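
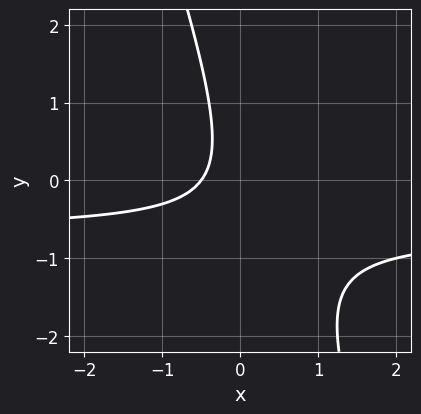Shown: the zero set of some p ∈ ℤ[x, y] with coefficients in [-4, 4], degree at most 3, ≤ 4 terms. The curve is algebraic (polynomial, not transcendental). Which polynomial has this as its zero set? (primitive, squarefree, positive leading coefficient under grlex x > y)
3*x*y + y^2 + 2*x + 1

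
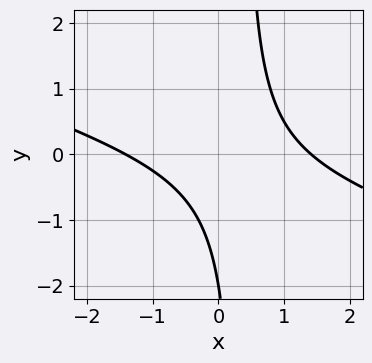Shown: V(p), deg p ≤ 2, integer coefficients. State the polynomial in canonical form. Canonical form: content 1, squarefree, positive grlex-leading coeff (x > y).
The degree is 2 — a generic line meets the curve in up to 2 points.
Reading off the gridlines: it crosses the y-axis at the gridline y = -2.
Putting this together gives p.

x^2 + 3*x*y - y - 2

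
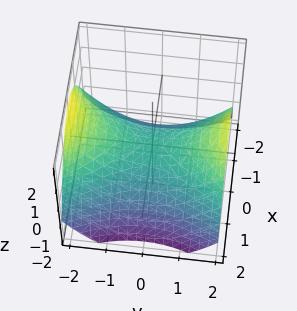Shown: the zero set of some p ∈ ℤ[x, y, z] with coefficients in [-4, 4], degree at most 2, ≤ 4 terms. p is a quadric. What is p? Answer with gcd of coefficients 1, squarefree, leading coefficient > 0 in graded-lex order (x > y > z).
2*x^2 - y^2 + 3*z

(a) deg p = 2. A hyperbolic paraboloid; a quadric.
(b) Symmetries: the y ↦ −y reflection is a symmetry, so y appears only in even powers; it's symmetric under x → −x, forcing even powers of x.
(c) Observable constraints: it crosses the y-axis at the gridline y = 0; it crosses the x-axis at the gridline x = 0; one z-axis crossing is at z = 0.
(d) These observations pin down the coefficients.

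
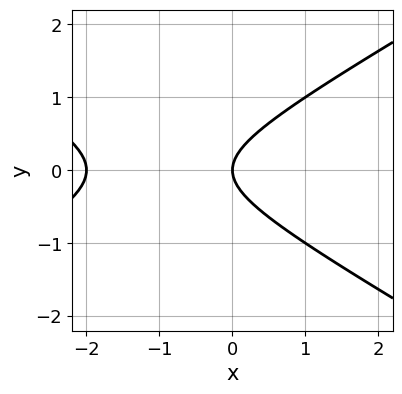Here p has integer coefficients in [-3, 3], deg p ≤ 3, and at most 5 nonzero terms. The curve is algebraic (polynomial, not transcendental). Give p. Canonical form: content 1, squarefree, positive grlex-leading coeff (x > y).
x^2 - 3*y^2 + 2*x

(a) The degree is 2 — the shape is more complex than any degree-1 curve.
(b) Symmetries: it's symmetric under y → −y, forcing even powers of y.
(c) Reading off the gridlines: the x-axis gridline crossings are at x ∈ {-2, 0}; it meets the y-axis at y = 0 (among the integer gridlines).
(d) These observations pin down the coefficients.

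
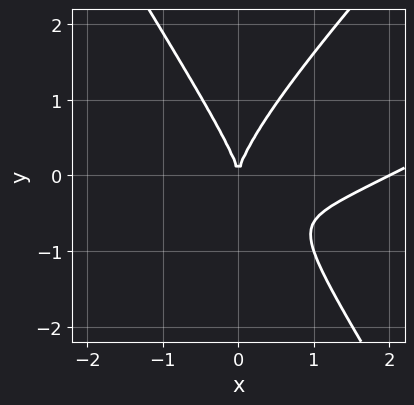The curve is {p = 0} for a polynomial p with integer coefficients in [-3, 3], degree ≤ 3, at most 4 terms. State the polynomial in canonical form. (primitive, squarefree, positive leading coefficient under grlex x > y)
x^3 - 2*x^2*y + y^3 - 2*x^2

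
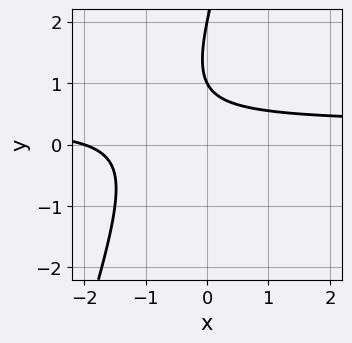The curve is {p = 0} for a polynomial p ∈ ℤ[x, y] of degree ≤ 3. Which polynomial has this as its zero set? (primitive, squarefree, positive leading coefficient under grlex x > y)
First, deg p = 2.
Next, reading off the gridlines: it meets the x-axis at x = -2 (among the integer gridlines); among the integer gridlines, it crosses the y-axis at y ∈ {1, 2}.
Finally, fitting integer coefficients to these (and the overall shape) gives p.

3*x*y - y^2 - x + 3*y - 2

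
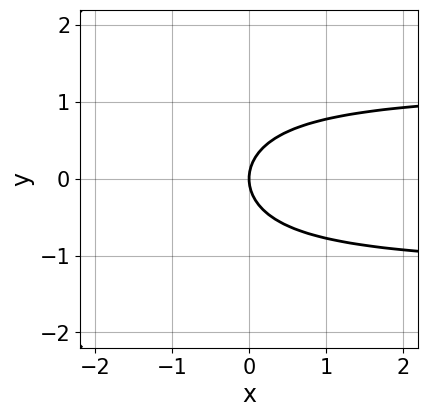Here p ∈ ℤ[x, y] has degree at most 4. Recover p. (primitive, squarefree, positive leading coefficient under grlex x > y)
2*x*y^2 + 3*y^2 - 3*x

(a) The degree is 3 — a generic line meets the curve in up to 3 points.
(b) Symmetries: it's symmetric under y → −y, forcing even powers of y.
(c) Checking where it meets the axes: one y-axis crossing is at y = 0; it crosses the x-axis at the gridline x = 0.
(d) Matching integer coefficients to the picture gives p.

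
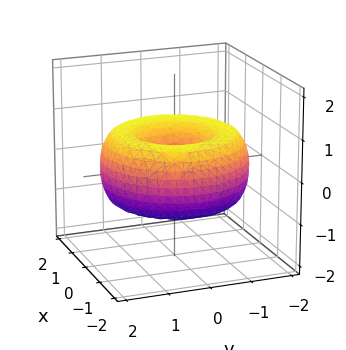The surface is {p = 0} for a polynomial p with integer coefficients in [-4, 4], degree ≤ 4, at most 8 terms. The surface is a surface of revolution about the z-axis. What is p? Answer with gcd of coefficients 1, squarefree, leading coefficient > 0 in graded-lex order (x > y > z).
x^4 + 2*x^2*y^2 + y^4 - 3*x^2 - 3*y^2 + 3*z^2

1. deg p = 4. No degree-3 surface has this shape.
2. Symmetries: rotational symmetry about the z-axis ⇒ p depends on x, y only through x² + y².
3. From the axis intercepts and sections: it crosses the y-axis at the gridline y = 0; a circular section at z = 0 has radius between 1 and 2; it meets the x-axis at x = 0 (among the integer gridlines).
4. Solving for integer coefficients yields p as stated.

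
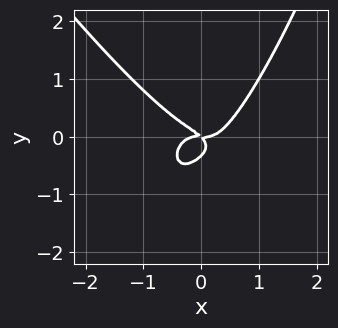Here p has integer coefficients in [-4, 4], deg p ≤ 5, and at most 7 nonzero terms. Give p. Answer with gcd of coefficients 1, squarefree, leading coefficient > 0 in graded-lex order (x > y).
The degree is 4 — the shape is more complex than any degree-3 curve.
From the visible intercepts: one x-axis crossing is at x = 0; one y-axis crossing is at y = 0.
Together with the visible shape, these determine p as stated.

3*x^4 + 2*x^3*y - 3*y^3 - x*y - y^2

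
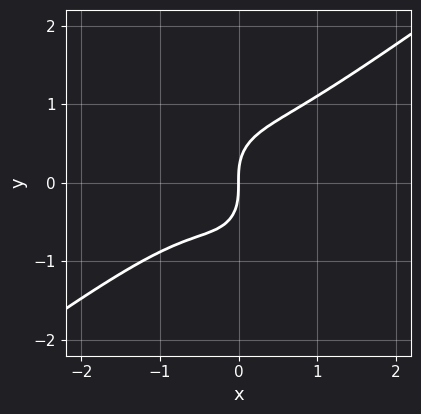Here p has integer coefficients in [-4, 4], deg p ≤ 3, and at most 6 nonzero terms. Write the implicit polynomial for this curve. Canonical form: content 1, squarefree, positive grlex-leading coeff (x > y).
3*x^3 - 3*x^2*y - 2*y^3 + x^2 + 2*x

First, the degree is 3 — the shape is more complex than any degree-2 curve.
Next, against the integer gridlines: it meets the x-axis at x = 0 (among the integer gridlines); it crosses the y-axis at the gridline y = 0.
Finally, solving for integer coefficients yields p as stated.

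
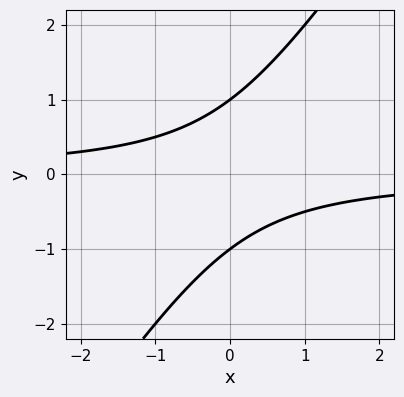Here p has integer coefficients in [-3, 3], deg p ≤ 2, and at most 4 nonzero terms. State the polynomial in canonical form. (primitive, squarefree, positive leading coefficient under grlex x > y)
3*x*y - 2*y^2 + 2

The degree is 2 — a generic line meets the curve in up to 2 points.
Reading off the gridlines: among the integer gridlines, it crosses the y-axis at y ∈ {-1, 1}; the curve avoids every integer x-axis point in the box.
Assembling these constraints gives the stated polynomial.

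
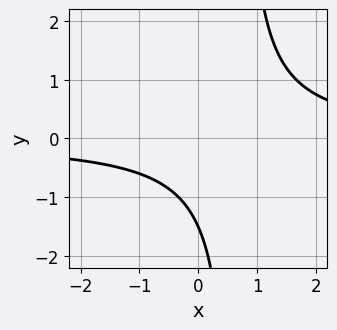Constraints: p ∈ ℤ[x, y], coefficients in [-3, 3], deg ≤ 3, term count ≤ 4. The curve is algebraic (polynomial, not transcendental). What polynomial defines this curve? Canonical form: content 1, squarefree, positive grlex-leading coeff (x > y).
1. deg p = 2. The shape is more complex than any degree-1 curve.
2. From the axis intercepts and sections: the curve avoids every integer x-axis point in the box.
3. Matching integer coefficients to the picture gives p.

3*x*y - 2*y - 3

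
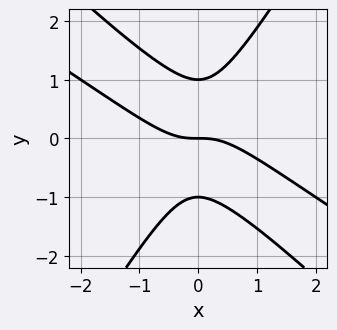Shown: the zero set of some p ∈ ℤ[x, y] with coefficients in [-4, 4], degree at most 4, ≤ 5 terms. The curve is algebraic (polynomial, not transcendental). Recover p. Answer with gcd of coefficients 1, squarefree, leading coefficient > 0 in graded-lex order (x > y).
x^3 + 2*x^2*y - y^3 + y

The degree is 3 — a generic line meets the curve in up to 3 points.
From the visible intercepts: the y-axis gridline crossings are at y ∈ {-1, 0, 1}; it crosses the x-axis at the gridline x = 0.
Matching integer coefficients to the picture gives p.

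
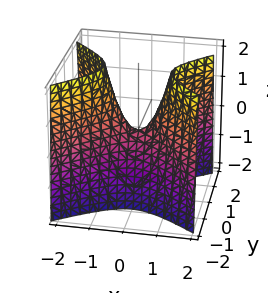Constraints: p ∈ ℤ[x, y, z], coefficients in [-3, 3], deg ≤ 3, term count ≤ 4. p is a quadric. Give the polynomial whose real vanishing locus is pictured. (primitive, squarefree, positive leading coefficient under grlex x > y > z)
2*x^2 - 3*y^2 - z

(a) Degree: a saddle surface; a quadric, so deg p = 2.
(b) Symmetries: it's symmetric under y → −y, forcing even powers of y; it's symmetric under x → −x, forcing even powers of x.
(c) Checking where it meets the axes: one z-axis crossing is at z = 0; it meets the x-axis at x = 0 (among the integer gridlines); it meets the y-axis at y = 0 (among the integer gridlines).
(d) Matching integer coefficients to the picture gives p.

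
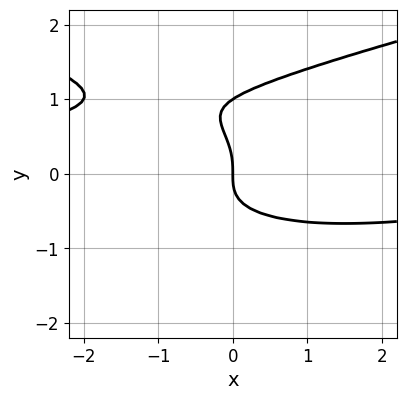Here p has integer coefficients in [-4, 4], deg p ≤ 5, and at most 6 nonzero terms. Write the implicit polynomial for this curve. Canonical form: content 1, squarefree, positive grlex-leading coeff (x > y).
1. The degree is 4 — a generic line meets the curve in up to 4 points.
2. Observable constraints: among the integer gridlines, it crosses the y-axis at y ∈ {0, 1}; it meets the x-axis at x = 0 (among the integer gridlines).
3. Assembling these constraints gives the stated polynomial.

3*y^4 - x^2*y - 3*y^3 - 2*x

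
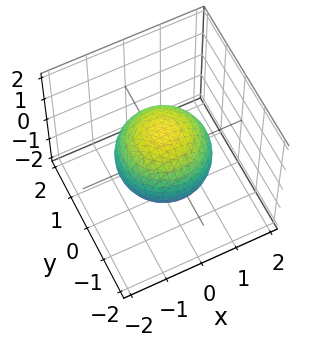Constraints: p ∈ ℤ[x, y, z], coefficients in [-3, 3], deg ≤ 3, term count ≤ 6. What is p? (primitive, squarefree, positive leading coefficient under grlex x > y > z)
2*x^2 + 2*y^2 + 2*z^2 - 3

1. The degree is 2 — the shape is more complex than any degree-1 surface.
2. Symmetries: every cross-section ⟂ z is a circle, so x, y appear only via x² + y².
3. From the visible intercepts: a circular section at z = 0 has radius between 1 and 2.
4. These observations pin down the coefficients.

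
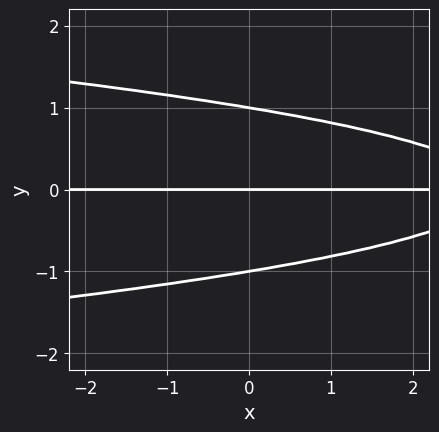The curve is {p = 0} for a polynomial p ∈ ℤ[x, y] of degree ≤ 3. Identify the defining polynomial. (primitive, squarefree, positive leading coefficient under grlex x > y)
3*y^3 + x*y - 3*y

(a) deg p = 3. A generic line meets the curve in up to 3 points.
(b) Against the integer gridlines: the visible x-axis segment lies entirely on the curve; the y-axis gridline crossings are at y ∈ {-1, 0, 1}.
(c) The integer polynomial consistent with all of this is the stated p.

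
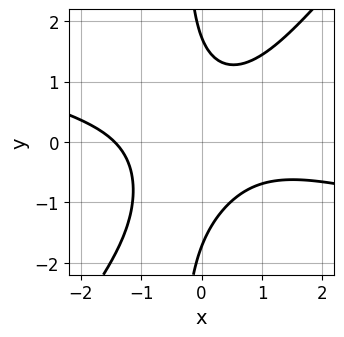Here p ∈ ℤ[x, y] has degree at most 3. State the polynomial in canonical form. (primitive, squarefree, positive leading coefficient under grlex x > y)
First, deg p = 3. The shape is more complex than any degree-2 curve.
Finally, matching integer coefficients to the picture gives p.

x^3 + 3*x^2*y - 3*x*y^2 - y^2 + 3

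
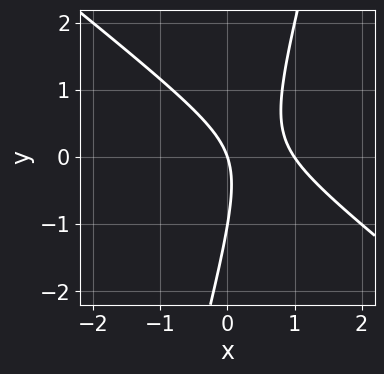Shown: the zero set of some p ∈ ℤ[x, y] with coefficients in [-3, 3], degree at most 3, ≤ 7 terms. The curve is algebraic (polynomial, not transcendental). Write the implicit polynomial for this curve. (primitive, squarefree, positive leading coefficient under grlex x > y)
Degree: a generic line meets the curve in up to 2 points, so deg p = 2.
Against the integer gridlines: among the integer gridlines, it crosses the x-axis at x ∈ {0, 1}; the y-axis gridline crossings are at y ∈ {-1, 0}.
Together with the visible shape, these determine p as stated.

3*x^2 + 3*x*y - y^2 - 3*x - y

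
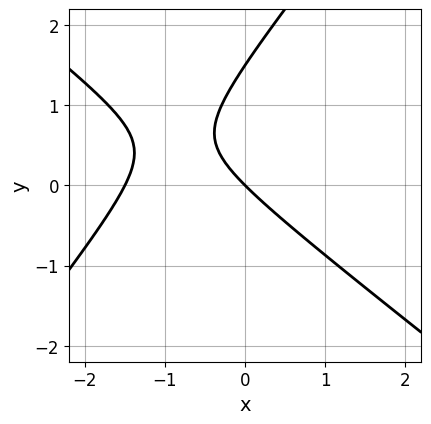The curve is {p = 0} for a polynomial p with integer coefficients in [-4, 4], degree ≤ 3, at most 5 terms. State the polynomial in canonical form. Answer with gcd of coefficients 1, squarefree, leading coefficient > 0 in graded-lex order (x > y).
2*x^2 + x*y - 2*y^2 + 3*x + 3*y

(a) Degree: the shape is more complex than any degree-1 curve, so deg p = 2.
(b) Reading off the gridlines: it meets the x-axis at x = 0 (among the integer gridlines); one y-axis crossing is at y = 0.
(c) These observations pin down the coefficients.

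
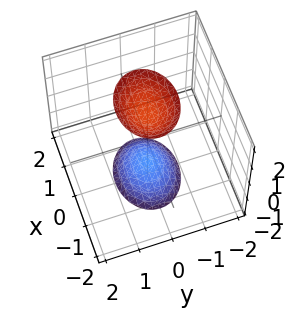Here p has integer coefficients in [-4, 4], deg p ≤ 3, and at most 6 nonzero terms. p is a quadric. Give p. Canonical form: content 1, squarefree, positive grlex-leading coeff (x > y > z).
2*x^2 + 3*y^2 - z^2 + 2

I count 2 distinct pieces. They look like related sheets of one shape, so recover p as a whole.
Degree: two separate bowl-shaped sheets opening away from each other; a quadric, so deg p = 2.
Symmetries: mirror symmetry z ↦ −z ⇒ only even powers of z; mirror symmetry x ↦ −x ⇒ only even powers of x; mirror symmetry y ↦ −y ⇒ only even powers of y.
Checking where it meets the axes: the surface avoids every integer x-axis point in the box; it misses every integer gridline on the y-axis.
Matching integer coefficients to the picture gives p.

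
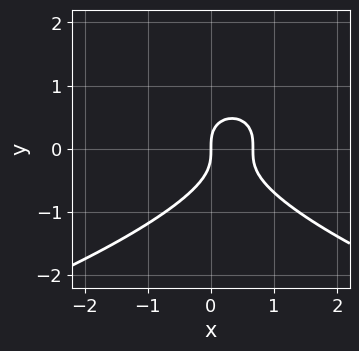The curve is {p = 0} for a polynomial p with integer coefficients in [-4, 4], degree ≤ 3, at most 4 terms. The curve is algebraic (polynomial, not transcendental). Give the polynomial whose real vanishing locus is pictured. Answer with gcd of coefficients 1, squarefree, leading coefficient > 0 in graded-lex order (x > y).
3*y^3 + 3*x^2 - 2*x

Degree: a generic line meets the curve in up to 3 points, so deg p = 3.
From the axis intercepts and sections: one y-axis crossing is at y = 0; it crosses the x-axis at the gridline x = 0.
The integer polynomial consistent with all of this is the stated p.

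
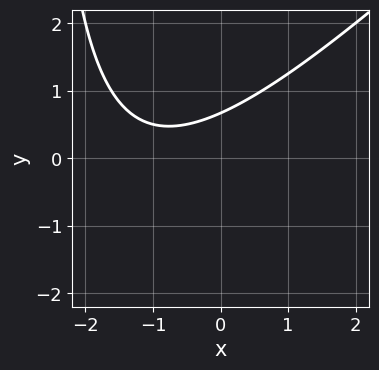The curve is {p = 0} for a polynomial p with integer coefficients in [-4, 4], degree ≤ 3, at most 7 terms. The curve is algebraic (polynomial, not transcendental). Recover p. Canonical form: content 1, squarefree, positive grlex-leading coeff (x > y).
Degree: no degree-1 curve has this shape, so deg p = 2.
From the visible intercepts: no x-intercept at any integer in the box.
Matching integer coefficients to the picture gives p.

x^2 - x*y + 2*x - 3*y + 2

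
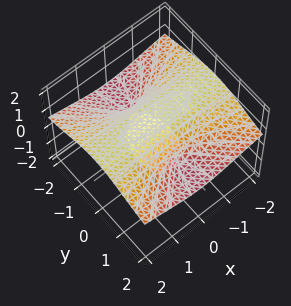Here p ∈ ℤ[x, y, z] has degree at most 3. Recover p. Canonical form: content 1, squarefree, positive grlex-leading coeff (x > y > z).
(a) There are 2 components.
(b) Degree: no degree-2 surface has this shape, so deg p = 3.
(c) From the visible intercepts: one x-axis crossing is at x = 0; one z-axis crossing is at z = 0.
(d) Together with the visible shape, these determine p as stated.

2*x^2*z + 3*y^2*z + 2*z^3 - 2*x^2 - 3*z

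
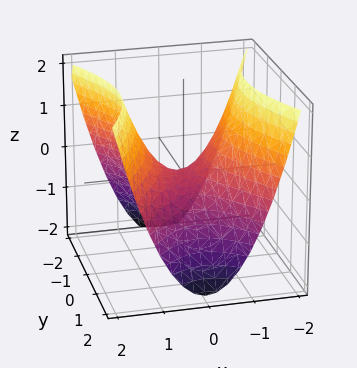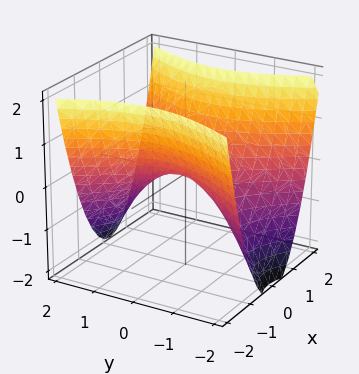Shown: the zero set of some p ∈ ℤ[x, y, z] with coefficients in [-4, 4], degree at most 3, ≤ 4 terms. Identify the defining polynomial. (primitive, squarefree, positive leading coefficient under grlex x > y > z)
2*x^2 - y^2 - 2*z

First, the degree is 2 — a saddle surface; a quadric.
Next, symmetries: it's symmetric under x → −x, forcing even powers of x; mirror symmetry y ↦ −y ⇒ only even powers of y.
Next, from the visible intercepts: it meets the y-axis at y = 0 (among the integer gridlines); one x-axis crossing is at x = 0; it meets the z-axis at z = 0 (among the integer gridlines).
Finally, solving for integer coefficients yields p as stated.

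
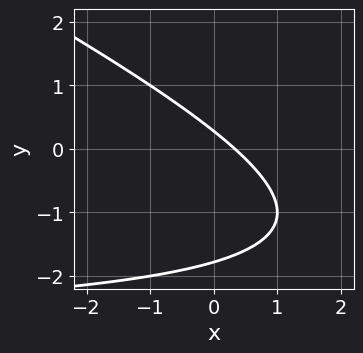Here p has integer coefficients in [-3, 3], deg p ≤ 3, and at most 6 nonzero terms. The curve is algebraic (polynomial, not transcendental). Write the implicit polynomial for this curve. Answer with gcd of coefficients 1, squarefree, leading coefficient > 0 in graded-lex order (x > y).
x*y + 2*y^2 + 3*x + 3*y - 1

deg p = 2. The shape is more complex than any degree-1 curve.
The integer polynomial consistent with all of this is the stated p.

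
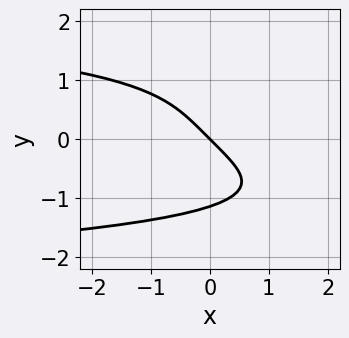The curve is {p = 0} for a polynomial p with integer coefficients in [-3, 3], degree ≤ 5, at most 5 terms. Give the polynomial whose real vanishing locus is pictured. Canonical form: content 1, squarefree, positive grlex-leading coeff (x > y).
(a) Degree: no degree-3 curve has this shape, so deg p = 4.
(b) Observable constraints: it crosses the x-axis at the gridline x = 0; it crosses the y-axis at the gridline y = 0.
(c) These observations pin down the coefficients.

2*y^4 + 3*x + 3*y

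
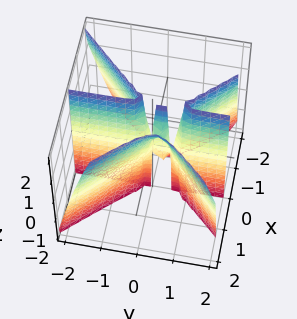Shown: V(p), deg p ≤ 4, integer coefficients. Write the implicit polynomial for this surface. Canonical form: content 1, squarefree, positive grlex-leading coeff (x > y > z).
The degree is 3 — a generic line meets the surface in up to 3 points.
Against the integer gridlines: it crosses the x-axis at the gridline x = 0; the visible z-axis segment lies entirely on the surface; the visible y-axis segment lies entirely on the surface.
Putting this together gives p.

2*x^3 - x^2*z - 2*x*y^2 + x*y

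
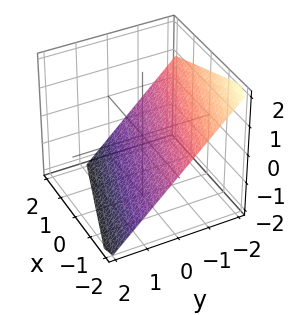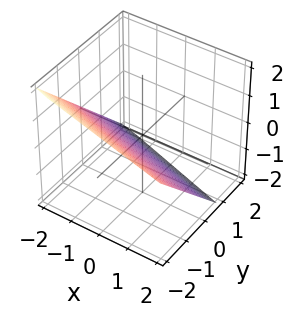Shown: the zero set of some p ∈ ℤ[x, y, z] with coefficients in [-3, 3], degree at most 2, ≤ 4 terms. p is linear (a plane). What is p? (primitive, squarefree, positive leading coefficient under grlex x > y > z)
x + 3*y + 3*z + 2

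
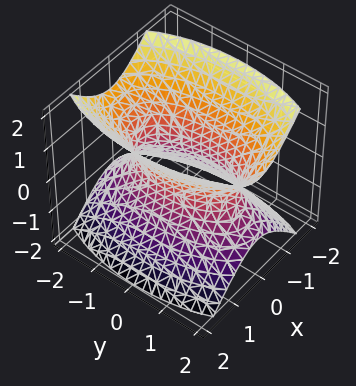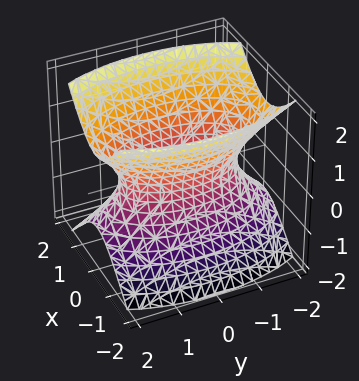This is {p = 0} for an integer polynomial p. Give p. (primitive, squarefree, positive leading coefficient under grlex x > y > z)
(a) deg p = 2. One connected sheet with a waist; a quadric.
(b) Symmetries: mirror symmetry x ↦ −x ⇒ only even powers of x; mirror symmetry y ↦ −y ⇒ only even powers of y; mirror symmetry z ↦ −z ⇒ only even powers of z.
(c) From the visible intercepts: the surface avoids every integer z-axis point in the box.
(d) Fitting integer coefficients to these (and the overall shape) gives p.

3*x^2 + y^2 - 2*z^2 - 2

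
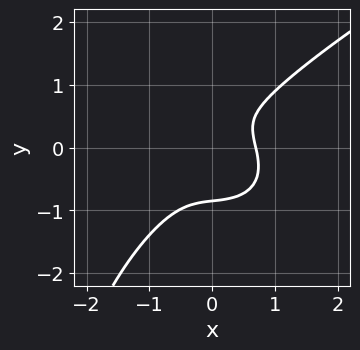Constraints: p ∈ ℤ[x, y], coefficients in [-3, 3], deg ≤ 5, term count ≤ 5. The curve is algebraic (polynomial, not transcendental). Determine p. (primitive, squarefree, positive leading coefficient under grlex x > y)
x*y^3 - 3*x^3 + 3*y^3 - y + 1

First, deg p = 4. A generic line meets the curve in up to 4 points.
Finally, the integer polynomial consistent with all of this is the stated p.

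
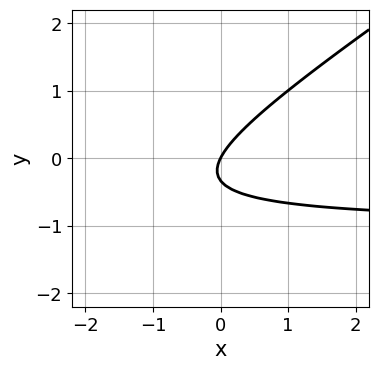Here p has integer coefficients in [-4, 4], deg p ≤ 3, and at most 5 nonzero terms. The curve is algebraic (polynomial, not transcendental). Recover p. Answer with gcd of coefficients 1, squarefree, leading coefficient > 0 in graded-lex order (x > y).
2*x*y - 3*y^2 + 2*x - y

1. Degree: no degree-1 curve has this shape, so deg p = 2.
2. Checking where it meets the axes: one x-axis crossing is at x = 0; it crosses the y-axis at the gridline y = 0.
3. These observations pin down the coefficients.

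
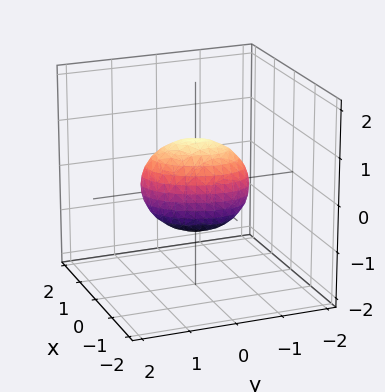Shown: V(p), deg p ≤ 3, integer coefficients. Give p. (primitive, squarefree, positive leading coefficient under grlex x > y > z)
First, the degree is 2 — the shape is more complex than any degree-1 surface.
Next, reading off the gridlines: among the integer gridlines, it crosses the z-axis at z ∈ {-1, 1}; among the integer gridlines, it crosses the y-axis at y ∈ {-1, 1}.
Finally, solving for integer coefficients yields p as stated.

2*x^2 - x*y + y^2 + z^2 - 1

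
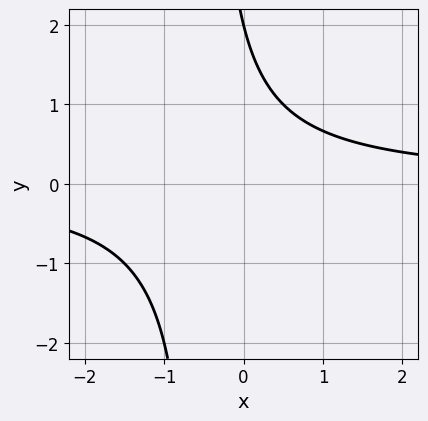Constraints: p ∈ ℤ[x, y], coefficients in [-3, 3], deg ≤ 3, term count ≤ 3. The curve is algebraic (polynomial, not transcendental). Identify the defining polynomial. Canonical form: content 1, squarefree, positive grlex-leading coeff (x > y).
2*x*y + y - 2

(a) Degree: no degree-1 curve has this shape, so deg p = 2.
(b) Observable constraints: the curve avoids every integer x-axis point in the box; it crosses the y-axis at the gridline y = 2.
(c) Together with the visible shape, these determine p as stated.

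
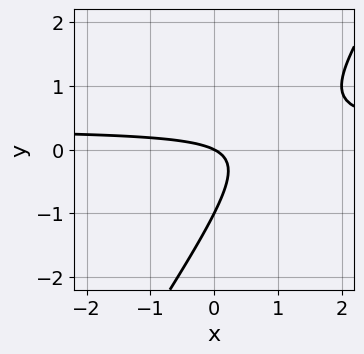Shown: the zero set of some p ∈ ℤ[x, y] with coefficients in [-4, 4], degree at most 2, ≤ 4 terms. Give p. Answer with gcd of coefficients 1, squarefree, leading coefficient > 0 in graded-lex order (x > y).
3*x*y - 2*y^2 - x - 2*y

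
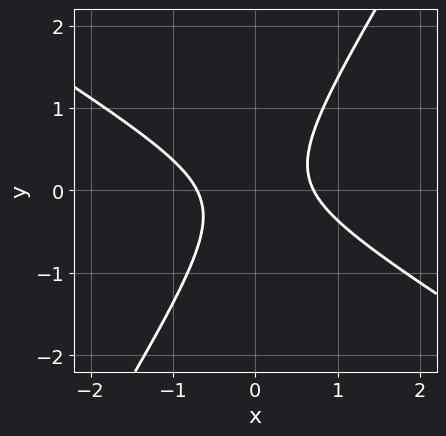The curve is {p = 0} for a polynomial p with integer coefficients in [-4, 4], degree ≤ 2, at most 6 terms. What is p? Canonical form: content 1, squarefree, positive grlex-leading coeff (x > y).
(a) deg p = 2. A generic line meets the curve in up to 2 points.
(b) From the axis intercepts and sections: the curve avoids every integer y-axis point in the box.
(c) Together with the visible shape, these determine p as stated.

2*x^2 + 2*x*y - 2*y^2 - 1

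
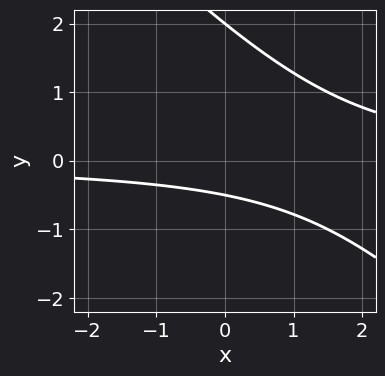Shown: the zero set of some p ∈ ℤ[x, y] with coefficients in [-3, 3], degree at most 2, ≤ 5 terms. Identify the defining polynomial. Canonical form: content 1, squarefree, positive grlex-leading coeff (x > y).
1. deg p = 2. A generic line meets the curve in up to 2 points.
2. Observable constraints: the curve avoids every integer x-axis point in the box; it crosses the y-axis at the gridline y = 2.
3. Matching integer coefficients to the picture gives p.

2*x*y + 2*y^2 - 3*y - 2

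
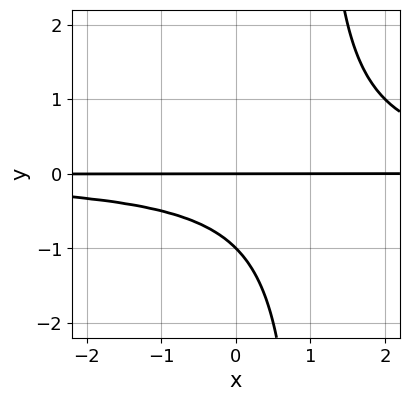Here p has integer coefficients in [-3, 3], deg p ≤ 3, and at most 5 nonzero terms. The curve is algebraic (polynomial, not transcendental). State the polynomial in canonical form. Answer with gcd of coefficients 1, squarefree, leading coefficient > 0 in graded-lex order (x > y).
deg p = 3. A generic line meets the curve in up to 3 points.
From the visible intercepts: the visible x-axis segment lies entirely on the curve; the y-axis gridline crossings are at y ∈ {-1, 0}.
Assembling these constraints gives the stated polynomial.

x*y^2 - y^2 - y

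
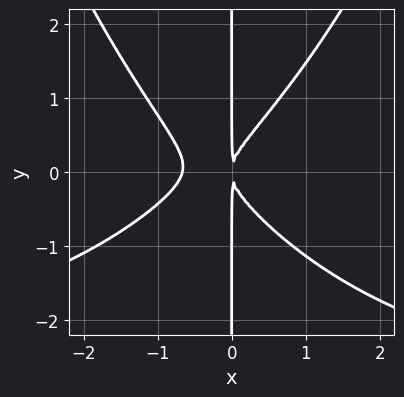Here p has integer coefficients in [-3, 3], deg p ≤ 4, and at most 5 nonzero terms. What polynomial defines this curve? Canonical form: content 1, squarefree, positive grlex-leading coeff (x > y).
1. Degree: the shape is more complex than any degree-3 curve, so deg p = 4.
2. Reading off the gridlines: every point of the y-axis in the box is on the curve.
3. Assembling these constraints gives the stated polynomial.

x^3*y + 3*x^3 - 3*x*y^2 + 2*x^2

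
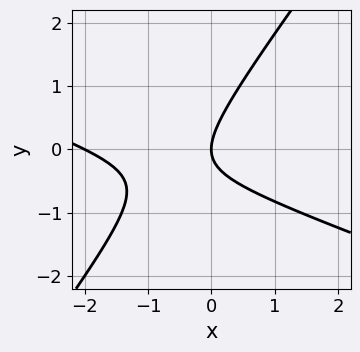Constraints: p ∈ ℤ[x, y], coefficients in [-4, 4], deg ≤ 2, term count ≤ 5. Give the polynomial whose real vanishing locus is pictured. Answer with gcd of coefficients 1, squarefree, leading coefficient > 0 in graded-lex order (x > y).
Degree: the shape is more complex than any degree-1 curve, so deg p = 2.
Checking where it meets the axes: among the integer gridlines, it crosses the x-axis at x ∈ {-2, 0}; it crosses the y-axis at the gridline y = 0.
These observations pin down the coefficients.

x^2 + 2*x*y - 2*y^2 + 2*x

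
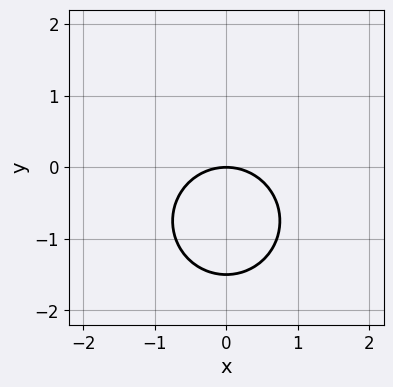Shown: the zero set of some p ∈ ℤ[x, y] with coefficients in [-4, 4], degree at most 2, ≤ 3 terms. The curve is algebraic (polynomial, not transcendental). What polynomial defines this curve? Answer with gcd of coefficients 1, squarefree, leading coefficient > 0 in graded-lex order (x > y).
deg p = 2.
Symmetries: the x ↦ −x reflection is a symmetry, so x appears only in even powers.
Reading off the gridlines: it meets the y-axis at y = 0 (among the integer gridlines); it crosses the x-axis at the gridline x = 0.
Putting this together gives p.

2*x^2 + 2*y^2 + 3*y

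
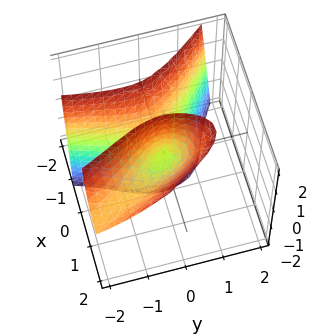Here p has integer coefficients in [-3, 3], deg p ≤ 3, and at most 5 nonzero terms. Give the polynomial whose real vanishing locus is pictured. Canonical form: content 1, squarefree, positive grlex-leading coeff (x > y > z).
First, deg p = 3.
Then, reading off the gridlines: the visible z-axis segment lies entirely on the surface; one x-axis crossing is at x = 0.
Finally, together with the visible shape, these determine p as stated.

3*x^3 + 3*x^2*y - x^2*z - 3*x*z + 2*y^2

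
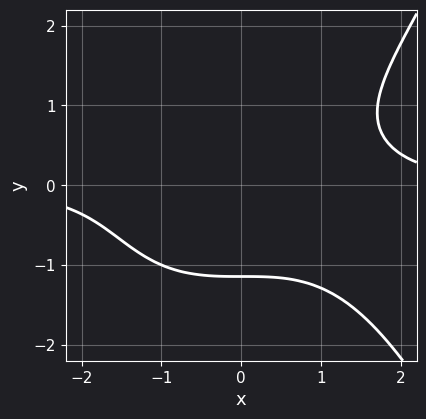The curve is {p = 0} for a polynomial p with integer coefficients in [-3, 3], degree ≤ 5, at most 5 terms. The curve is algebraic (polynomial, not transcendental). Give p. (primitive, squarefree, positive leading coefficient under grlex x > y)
x^3*y - 2*y^3 - 3

(a) deg p = 4. No degree-3 curve has this shape.
(b) Checking where it meets the axes: the curve avoids every integer x-axis point in the box.
(c) Putting this together gives p.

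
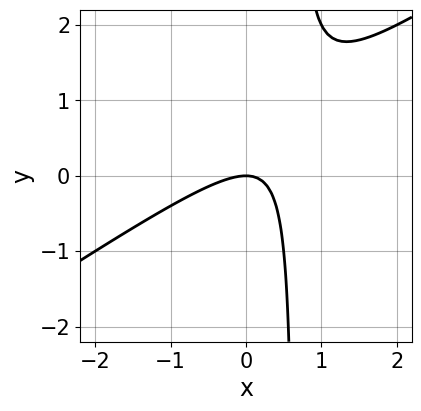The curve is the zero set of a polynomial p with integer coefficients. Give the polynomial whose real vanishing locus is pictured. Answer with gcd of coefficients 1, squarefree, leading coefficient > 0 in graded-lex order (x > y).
2*x^2 - 3*x*y + 2*y

1. The degree is 2 — the shape is more complex than any degree-1 curve.
2. Against the integer gridlines: one x-axis crossing is at x = 0; one y-axis crossing is at y = 0.
3. These observations pin down the coefficients.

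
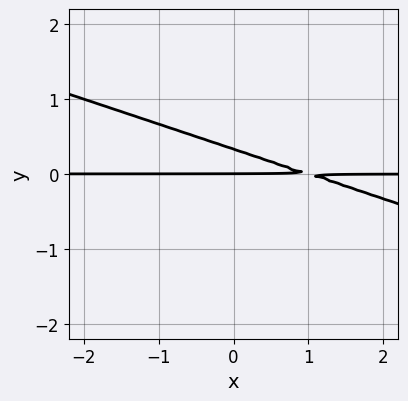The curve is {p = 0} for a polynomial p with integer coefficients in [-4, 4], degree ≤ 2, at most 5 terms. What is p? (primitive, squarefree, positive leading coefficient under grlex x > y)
The degree is 2 — a generic line meets the curve in up to 2 points.
Reading off the gridlines: every point of the x-axis in the box is on the curve; one y-axis crossing is at y = 0.
Fitting integer coefficients to these (and the overall shape) gives p.

x*y + 3*y^2 - y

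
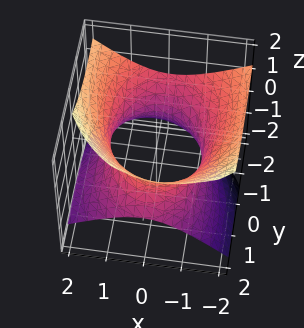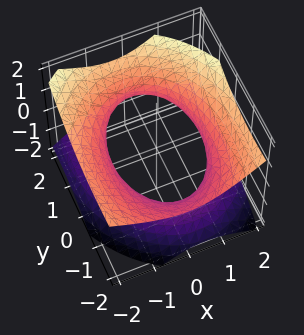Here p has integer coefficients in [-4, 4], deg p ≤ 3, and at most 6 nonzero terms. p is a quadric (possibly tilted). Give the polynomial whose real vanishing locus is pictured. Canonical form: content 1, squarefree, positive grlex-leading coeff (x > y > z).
deg p = 2. No degree-1 surface has this shape.
Observable constraints: it misses every integer gridline on the z-axis.
These observations pin down the coefficients.

2*x^2 + x*z + y^2 + 2*y*z - 3*z^2 - 3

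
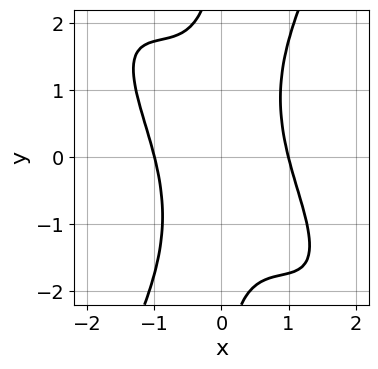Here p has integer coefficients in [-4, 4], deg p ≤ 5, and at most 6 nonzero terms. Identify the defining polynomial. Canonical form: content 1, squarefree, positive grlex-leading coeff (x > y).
3*x^4 + 3*x^3*y - x*y^3 - 3

First, the degree is 4 — the shape is more complex than any degree-3 curve.
Next, from the visible intercepts: no y-intercept at any integer in the box; the x-axis gridline crossings are at x ∈ {-1, 1}.
Finally, putting this together gives p.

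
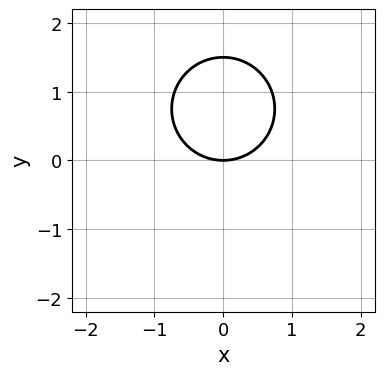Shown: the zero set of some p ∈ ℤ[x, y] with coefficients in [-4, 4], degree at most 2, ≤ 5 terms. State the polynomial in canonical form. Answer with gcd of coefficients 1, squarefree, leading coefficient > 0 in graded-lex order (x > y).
2*x^2 + 2*y^2 - 3*y

(a) Degree: a generic line meets the curve in up to 2 points, so deg p = 2.
(b) Symmetries: it's symmetric under x → −x, forcing even powers of x.
(c) Reading off the gridlines: one y-axis crossing is at y = 0; it meets the x-axis at x = 0 (among the integer gridlines).
(d) Putting this together gives p.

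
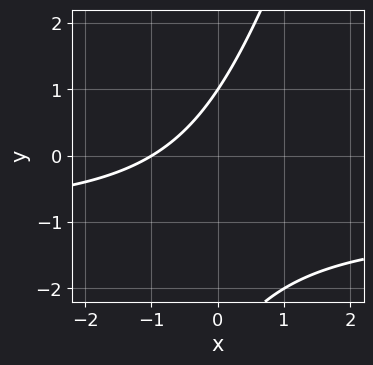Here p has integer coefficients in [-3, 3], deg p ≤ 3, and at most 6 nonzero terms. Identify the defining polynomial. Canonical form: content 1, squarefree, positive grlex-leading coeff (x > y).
The degree is 2 — the shape is more complex than any degree-1 curve.
From the axis intercepts and sections: one x-axis crossing is at x = -1; one y-axis crossing is at y = 1.
These observations pin down the coefficients.

3*x*y - y^2 + 3*x - 2*y + 3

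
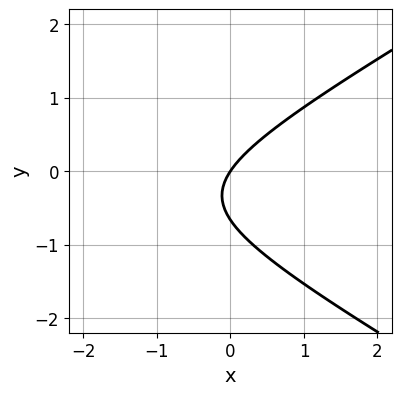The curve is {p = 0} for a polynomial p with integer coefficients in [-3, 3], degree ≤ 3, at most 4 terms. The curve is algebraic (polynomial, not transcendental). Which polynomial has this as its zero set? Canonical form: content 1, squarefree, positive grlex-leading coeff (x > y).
First, the degree is 2 — a generic line meets the curve in up to 2 points.
Next, observable constraints: one x-axis crossing is at x = 0; it meets the y-axis at y = 0 (among the integer gridlines).
Finally, together with the visible shape, these determine p as stated.

x^2 - 3*y^2 + 3*x - 2*y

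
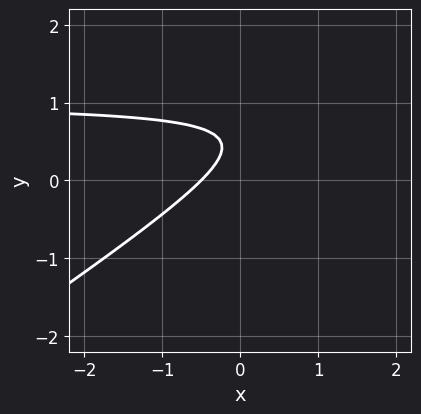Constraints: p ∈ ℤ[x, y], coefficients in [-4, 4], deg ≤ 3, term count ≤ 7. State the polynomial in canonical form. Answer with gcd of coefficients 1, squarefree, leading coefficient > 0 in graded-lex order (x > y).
1. Degree: no degree-1 curve has this shape, so deg p = 2.
2. From the axis intercepts and sections: the curve avoids every integer y-axis point in the box.
3. Together with the visible shape, these determine p as stated.

2*x*y - 3*y^2 - 2*x + 3*y - 1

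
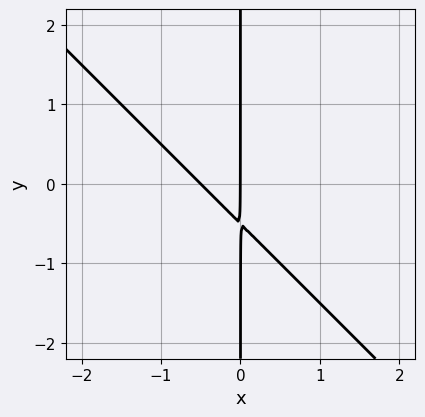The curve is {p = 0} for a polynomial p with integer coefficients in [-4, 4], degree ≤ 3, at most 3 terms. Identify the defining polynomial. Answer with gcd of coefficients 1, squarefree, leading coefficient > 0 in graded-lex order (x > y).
2*x^2 + 2*x*y + x

deg p = 2.
From the visible intercepts: it meets the x-axis at x = 0 (among the integer gridlines); every point of the y-axis in the box is on the curve.
Putting this together gives p.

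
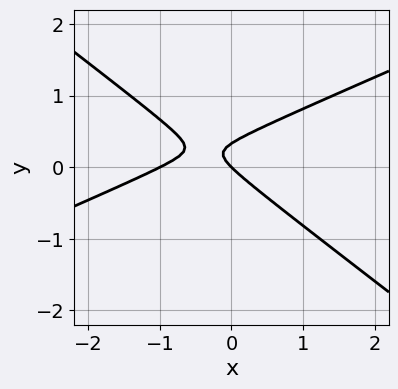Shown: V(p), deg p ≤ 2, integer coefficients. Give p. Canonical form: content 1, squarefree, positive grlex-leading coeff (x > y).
x^2 - x*y - 3*y^2 + x + y

1. The degree is 2 — no degree-1 curve has this shape.
2. Checking where it meets the axes: among the integer gridlines, it crosses the x-axis at x ∈ {-1, 0}; one y-axis crossing is at y = 0.
3. Assembling these constraints gives the stated polynomial.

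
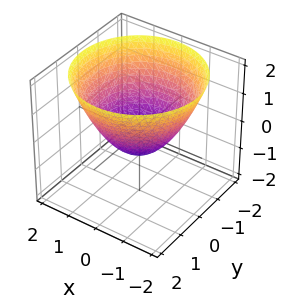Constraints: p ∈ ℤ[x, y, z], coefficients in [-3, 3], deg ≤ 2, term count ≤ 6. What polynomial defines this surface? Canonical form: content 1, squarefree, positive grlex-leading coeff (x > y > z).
1. deg p = 2. No degree-1 surface has this shape.
2. By symmetry, every cross-section ⟂ z is a circle, so x, y appear only via x² + y².
3. Reading off the gridlines: a circular section at z = 0 has radius exactly 1; among the integer gridlines, it crosses the x-axis at x ∈ {-1, 1}.
4. These observations pin down the coefficients. Check: (0, -1, 0) on the y-axis lies on the surface, and p(0, -1, 0) = 0. ✓

2*x^2 + 2*y^2 - 3*z - 2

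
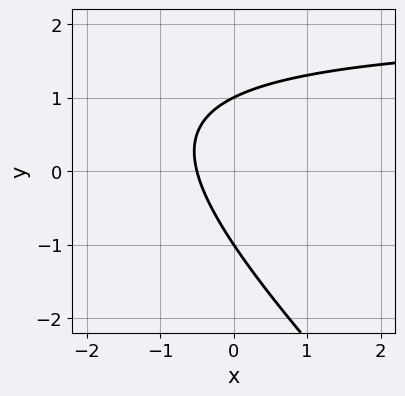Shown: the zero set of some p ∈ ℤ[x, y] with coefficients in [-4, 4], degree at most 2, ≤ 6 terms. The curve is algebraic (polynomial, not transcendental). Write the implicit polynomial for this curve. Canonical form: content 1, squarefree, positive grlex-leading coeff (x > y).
x*y + y^2 - 2*x - 1

(a) The degree is 2 — no degree-1 curve has this shape.
(b) Against the integer gridlines: among the integer gridlines, it crosses the y-axis at y ∈ {-1, 1}.
(c) Putting this together gives p.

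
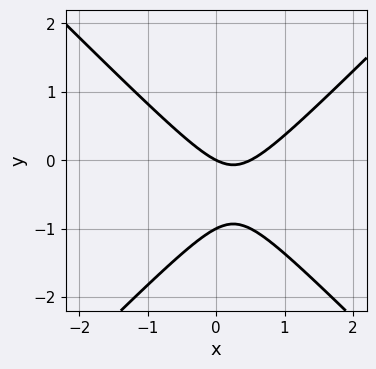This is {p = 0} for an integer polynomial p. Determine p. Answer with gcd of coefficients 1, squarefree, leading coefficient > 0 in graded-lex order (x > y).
2*x^2 - 2*y^2 - x - 2*y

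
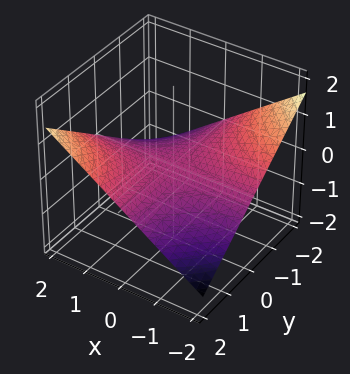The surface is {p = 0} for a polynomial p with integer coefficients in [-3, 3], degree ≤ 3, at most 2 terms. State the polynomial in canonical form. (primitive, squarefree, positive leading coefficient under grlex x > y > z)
x*y - 3*z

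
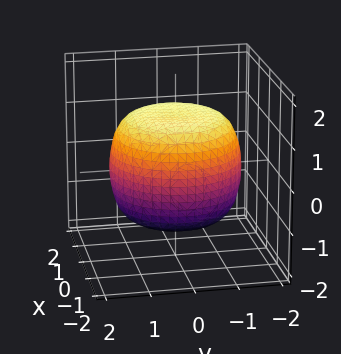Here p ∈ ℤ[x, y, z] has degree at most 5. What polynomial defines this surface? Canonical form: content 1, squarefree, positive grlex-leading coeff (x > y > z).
x^4 + 2*x^2*y^2 + y^4 - x^2 - y^2 + 2*z^2 - 3

deg p = 4. A generic line meets the surface in up to 4 points.
Symmetry: the z-axis is an axis of rotation, so x and y enter only as x² + y².
Reading off the gridlines: a circular section at z = -1 has radius between 1 and 2.
The integer polynomial consistent with all of this is the stated p.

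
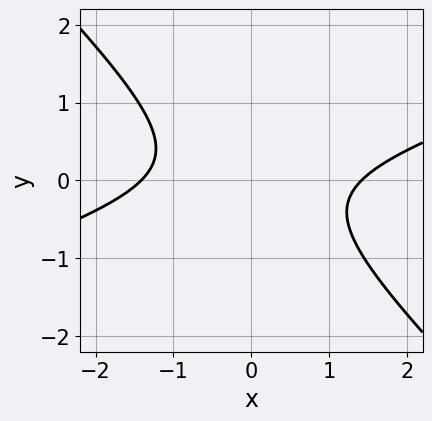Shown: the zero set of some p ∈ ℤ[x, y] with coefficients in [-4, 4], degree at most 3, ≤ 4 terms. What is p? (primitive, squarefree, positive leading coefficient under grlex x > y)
deg p = 2. A generic line meets the curve in up to 2 points.
Checking where it meets the axes: it misses every integer gridline on the y-axis.
The integer polynomial consistent with all of this is the stated p.

x^2 - 2*x*y - 3*y^2 - 2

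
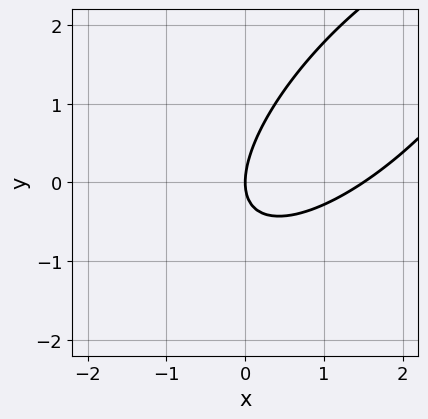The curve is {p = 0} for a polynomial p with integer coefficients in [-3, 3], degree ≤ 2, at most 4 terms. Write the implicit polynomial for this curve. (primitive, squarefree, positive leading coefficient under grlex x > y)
First, the degree is 2 — the shape is more complex than any degree-1 curve.
Then, against the integer gridlines: it meets the y-axis at y = 0 (among the integer gridlines); it crosses the x-axis at the gridline x = 0.
Finally, assembling these constraints gives the stated polynomial.

2*x^2 - 3*x*y + 2*y^2 - 3*x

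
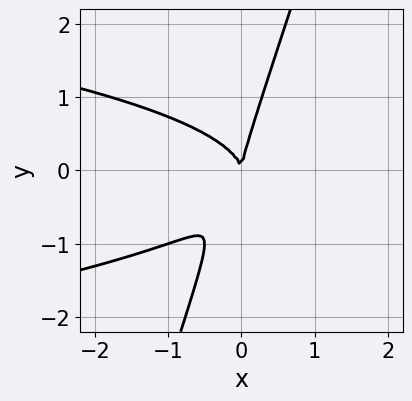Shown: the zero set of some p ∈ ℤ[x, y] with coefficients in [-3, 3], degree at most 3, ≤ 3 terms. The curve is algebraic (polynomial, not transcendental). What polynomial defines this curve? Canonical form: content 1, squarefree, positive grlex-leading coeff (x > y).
3*x*y^2 - y^3 + 2*x^2

1. deg p = 3. No degree-2 curve has this shape.
2. From the axis intercepts and sections: it meets the x-axis at x = 0 (among the integer gridlines); one y-axis crossing is at y = 0.
3. Fitting integer coefficients to these (and the overall shape) gives p.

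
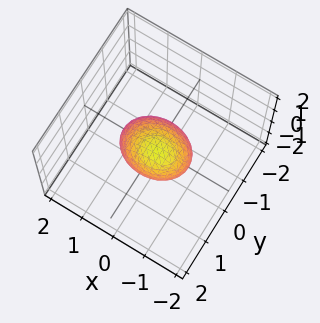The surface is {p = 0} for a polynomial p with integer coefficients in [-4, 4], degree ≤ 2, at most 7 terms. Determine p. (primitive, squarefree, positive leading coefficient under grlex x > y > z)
2*x^2 + x*z + 3*y^2 - 2*y*z + 2*z^2 - 2

(a) Degree: a generic line meets the surface in up to 2 points, so deg p = 2.
(b) From the axis intercepts and sections: among the integer gridlines, it crosses the z-axis at z ∈ {-1, 1}; among the integer gridlines, it crosses the x-axis at x ∈ {-1, 1}.
(c) The integer polynomial consistent with all of this is the stated p.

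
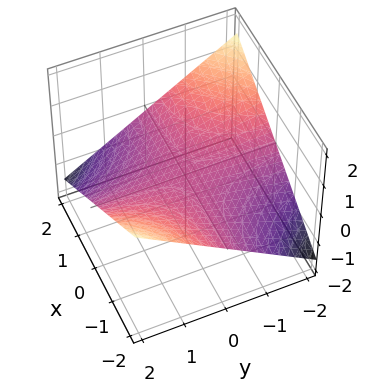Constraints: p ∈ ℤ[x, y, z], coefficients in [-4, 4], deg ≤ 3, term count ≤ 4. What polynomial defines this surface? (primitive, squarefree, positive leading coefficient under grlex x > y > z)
First, the degree is 2 — a saddle surface; a quadric.
Next, observable constraints: the visible y-axis segment lies entirely on the surface; the visible x-axis segment lies entirely on the surface; it crosses the z-axis at the gridline z = 0.
Finally, matching integer coefficients to the picture gives p.

x*y + 3*z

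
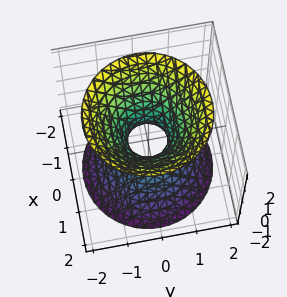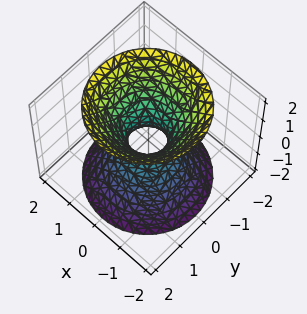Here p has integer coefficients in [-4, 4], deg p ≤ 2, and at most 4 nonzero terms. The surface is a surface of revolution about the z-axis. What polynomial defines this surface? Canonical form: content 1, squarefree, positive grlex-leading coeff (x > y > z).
Degree: the shape is more complex than any degree-1 surface, so deg p = 2.
Symmetries: every cross-section ⟂ z is a circle, so x, y appear only via x² + y².
From the axis intercepts and sections: the surface avoids every integer z-axis point in the box; a circular section at z = 1 has radius exactly 1.
Matching integer coefficients to the picture gives p.

3*x^2 + 3*y^2 - 2*z^2 - 1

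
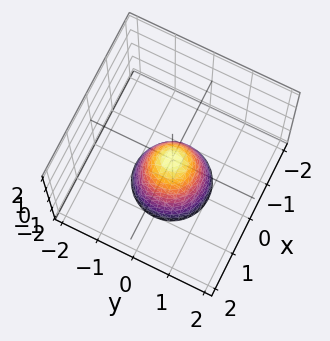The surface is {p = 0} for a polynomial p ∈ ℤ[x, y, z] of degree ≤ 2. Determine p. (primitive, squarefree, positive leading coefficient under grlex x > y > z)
1. The degree is 2 — a single bowl opening along one axis; a quadric.
2. By symmetry, the surface is invariant under rotation about z: p = q(x² + y², z).
3. Observable constraints: it crosses the y-axis at the gridline y = 0; a circular section at z = -2 has radius exactly 1; it crosses the x-axis at the gridline x = 0; it meets the z-axis at z = 0 (among the integer gridlines).
4. Fitting integer coefficients to these (and the overall shape) gives p.

2*x^2 + 2*y^2 + z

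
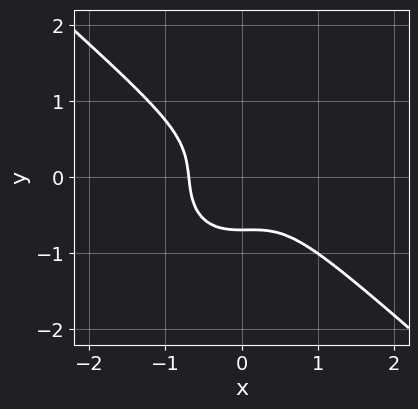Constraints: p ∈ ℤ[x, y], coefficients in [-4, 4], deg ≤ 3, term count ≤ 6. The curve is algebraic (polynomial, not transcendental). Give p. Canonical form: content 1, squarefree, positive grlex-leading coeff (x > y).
3*x^3 + x^2*y + 3*y^3 + 1

(a) deg p = 3. The shape is more complex than any degree-2 curve.
(b) Matching integer coefficients to the picture gives p.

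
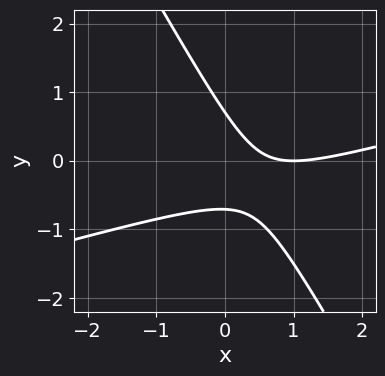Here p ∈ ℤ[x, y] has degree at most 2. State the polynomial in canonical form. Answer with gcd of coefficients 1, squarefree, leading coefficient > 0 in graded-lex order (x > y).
Degree: no degree-1 curve has this shape, so deg p = 2.
From the visible intercepts: it meets the x-axis at x = 1 (among the integer gridlines).
Solving for integer coefficients yields p as stated.

x^2 - 3*x*y - 2*y^2 - 2*x + 1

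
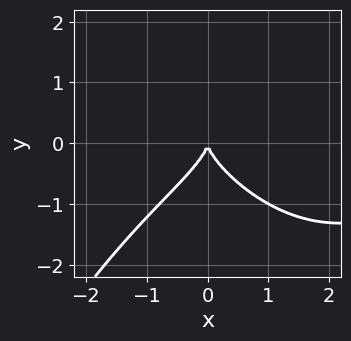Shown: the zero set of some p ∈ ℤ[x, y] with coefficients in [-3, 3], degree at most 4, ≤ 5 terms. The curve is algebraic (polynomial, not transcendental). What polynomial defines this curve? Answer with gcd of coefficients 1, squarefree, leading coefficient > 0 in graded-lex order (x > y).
(a) deg p = 4. A generic line meets the curve in up to 4 points.
(b) Reading off the gridlines: it crosses the y-axis at the gridline y = 0; it crosses the x-axis at the gridline x = 0.
(c) Assembling these constraints gives the stated polynomial.

x^3*y - x^2*y + 3*y^3 + 3*x^2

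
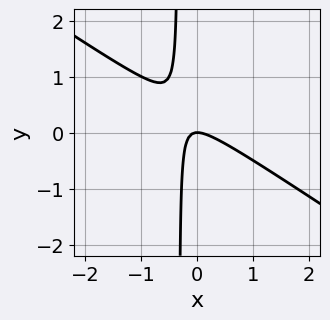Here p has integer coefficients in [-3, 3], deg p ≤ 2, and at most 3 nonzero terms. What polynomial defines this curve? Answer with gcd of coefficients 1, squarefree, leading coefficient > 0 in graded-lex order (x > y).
1. Degree: a generic line meets the curve in up to 2 points, so deg p = 2.
2. Checking where it meets the axes: one y-axis crossing is at y = 0; one x-axis crossing is at x = 0.
3. Solving for integer coefficients yields p as stated.

2*x^2 + 3*x*y + y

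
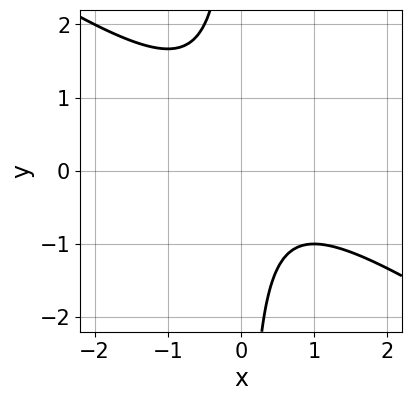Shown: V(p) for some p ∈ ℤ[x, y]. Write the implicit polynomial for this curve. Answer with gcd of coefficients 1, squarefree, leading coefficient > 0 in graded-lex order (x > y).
2*x^2 + 3*x*y - x + 2

1. deg p = 2. A generic line meets the curve in up to 2 points.
2. From the visible intercepts: no y-intercept at any integer in the box; no x-intercept at any integer in the box.
3. Matching integer coefficients to the picture gives p.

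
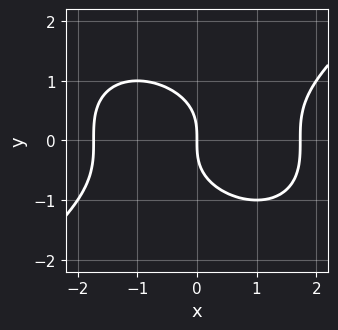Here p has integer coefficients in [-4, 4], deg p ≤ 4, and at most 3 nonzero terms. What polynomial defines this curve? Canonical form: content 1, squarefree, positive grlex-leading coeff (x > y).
First, deg p = 3. No degree-2 curve has this shape.
Then, from the axis intercepts and sections: one x-axis crossing is at x = 0; it crosses the y-axis at the gridline y = 0.
Finally, matching integer coefficients to the picture gives p.

x^3 - 2*y^3 - 3*x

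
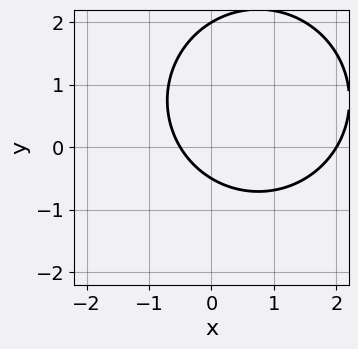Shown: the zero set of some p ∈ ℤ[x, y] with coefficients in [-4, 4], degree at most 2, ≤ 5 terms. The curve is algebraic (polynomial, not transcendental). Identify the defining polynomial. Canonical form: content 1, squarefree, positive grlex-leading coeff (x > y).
2*x^2 + 2*y^2 - 3*x - 3*y - 2

1. Degree: the shape is more complex than any degree-1 curve, so deg p = 2.
2. From the visible intercepts: one x-axis crossing is at x = 2; one y-axis crossing is at y = 2.
3. Together with the visible shape, these determine p as stated.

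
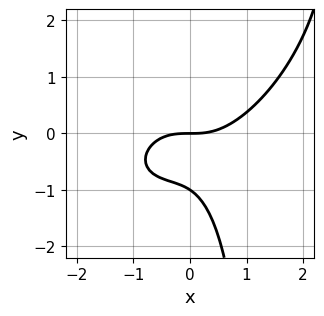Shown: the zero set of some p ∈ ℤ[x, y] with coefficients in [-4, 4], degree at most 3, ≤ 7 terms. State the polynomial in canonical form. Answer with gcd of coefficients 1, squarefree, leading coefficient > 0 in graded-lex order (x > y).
deg p = 3. No degree-2 curve has this shape.
From the visible intercepts: among the integer gridlines, it crosses the y-axis at y ∈ {-1, 0}; it meets the x-axis at x = 0 (among the integer gridlines).
Fitting integer coefficients to these (and the overall shape) gives p.

2*x^3 - 2*x^2*y + 2*x*y^2 - 3*y^2 - 3*y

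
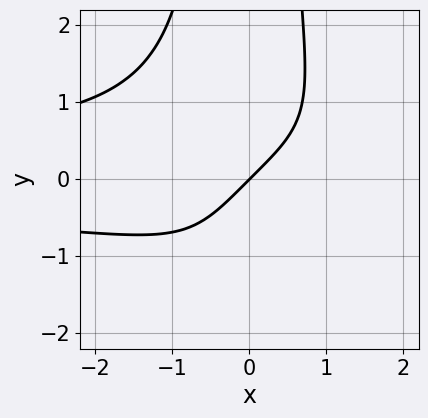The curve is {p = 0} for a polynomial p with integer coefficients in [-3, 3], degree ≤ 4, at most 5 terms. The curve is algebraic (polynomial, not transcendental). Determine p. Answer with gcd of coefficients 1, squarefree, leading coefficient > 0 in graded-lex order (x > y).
(a) deg p = 4.
(b) Reading off the gridlines: it crosses the x-axis at the gridline x = 0; it meets the y-axis at y = 0 (among the integer gridlines).
(c) Putting this together gives p.

2*x^2*y^2 + 3*x - 3*y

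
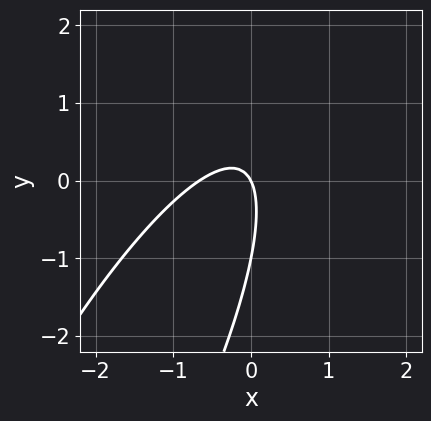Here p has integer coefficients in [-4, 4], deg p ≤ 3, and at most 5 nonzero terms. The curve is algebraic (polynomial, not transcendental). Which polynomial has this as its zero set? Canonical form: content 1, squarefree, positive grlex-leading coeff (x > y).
3*x^2 - 3*x*y + y^2 + 2*x + y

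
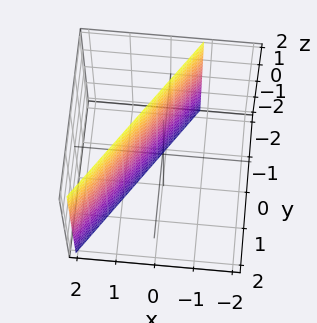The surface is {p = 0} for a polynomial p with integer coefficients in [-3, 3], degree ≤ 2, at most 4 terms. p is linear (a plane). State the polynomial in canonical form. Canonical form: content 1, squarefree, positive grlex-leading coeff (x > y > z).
1. Degree: the surface is flat (a plane), so deg p = 1.
2. Checking where it meets the axes: it crosses the y-axis at the gridline y = -1; no z-intercept at any integer in the box.
3. Putting this together gives p.

3*x - 2*y - 2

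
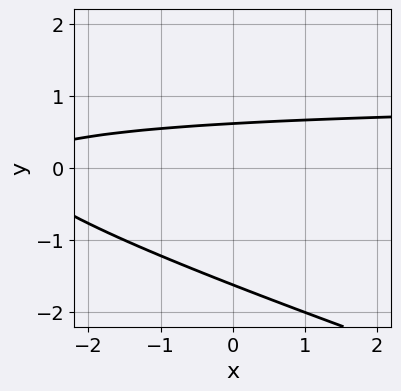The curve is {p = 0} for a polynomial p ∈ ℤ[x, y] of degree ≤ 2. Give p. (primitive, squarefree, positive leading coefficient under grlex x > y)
x*y + 3*y^2 - x + 3*y - 3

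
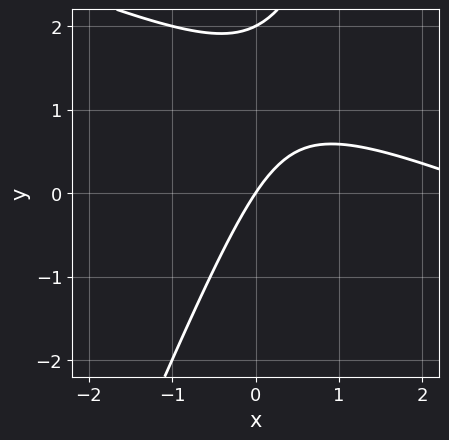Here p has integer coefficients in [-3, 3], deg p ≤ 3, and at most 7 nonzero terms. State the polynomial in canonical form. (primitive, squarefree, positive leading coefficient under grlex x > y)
1. The degree is 2 — no degree-1 curve has this shape.
2. From the visible intercepts: one x-axis crossing is at x = 0; among the integer gridlines, it crosses the y-axis at y ∈ {0, 2}.
3. These observations pin down the coefficients.

x^2 + 2*x*y - y^2 - 3*x + 2*y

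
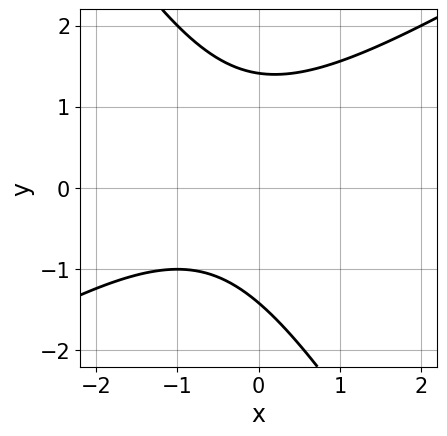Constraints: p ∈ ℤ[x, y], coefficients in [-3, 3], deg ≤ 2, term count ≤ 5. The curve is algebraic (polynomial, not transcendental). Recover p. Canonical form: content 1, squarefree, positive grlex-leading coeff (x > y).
x^2 - x*y - y^2 + x + 2

deg p = 2. The shape is more complex than any degree-1 curve.
Observable constraints: no x-intercept at any integer in the box.
Putting this together gives p.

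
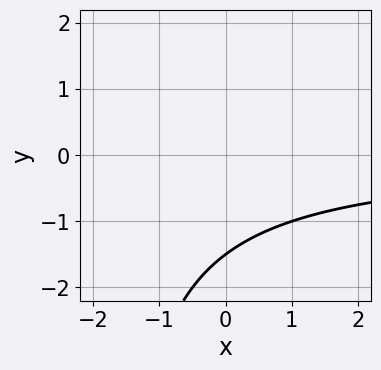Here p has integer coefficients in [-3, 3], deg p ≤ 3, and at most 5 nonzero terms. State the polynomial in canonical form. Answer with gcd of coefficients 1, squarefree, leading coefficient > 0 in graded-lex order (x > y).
Degree: no degree-1 curve has this shape, so deg p = 2.
From the visible intercepts: the curve avoids every integer x-axis point in the box.
Assembling these constraints gives the stated polynomial.

x*y + 2*y + 3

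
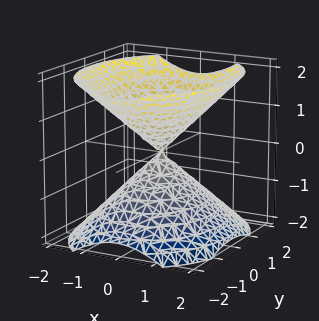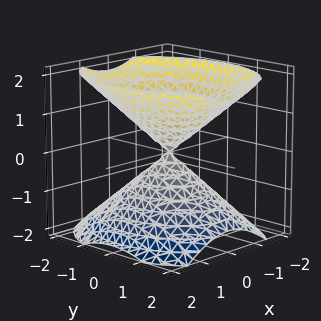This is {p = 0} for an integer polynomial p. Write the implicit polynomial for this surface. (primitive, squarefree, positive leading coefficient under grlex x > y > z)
3*x^2 + 2*y^2 - 3*z^2

(a) I count 2 distinct pieces.
(b) deg p = 2.
(c) Symmetries: it's symmetric under y → −y, forcing even powers of y; it's symmetric under x → −x, forcing even powers of x; it's symmetric under z → −z, forcing even powers of z.
(d) Observable constraints: it crosses the z-axis at the gridline z = 0; it meets the y-axis at y = 0 (among the integer gridlines).
(e) Putting this together gives p.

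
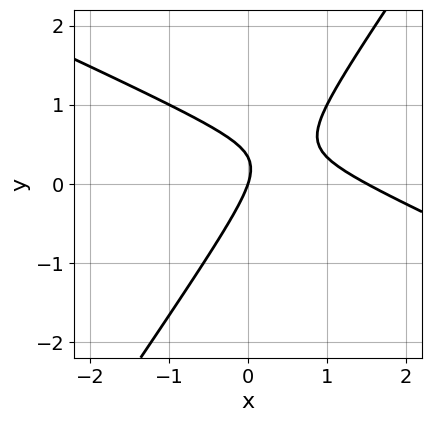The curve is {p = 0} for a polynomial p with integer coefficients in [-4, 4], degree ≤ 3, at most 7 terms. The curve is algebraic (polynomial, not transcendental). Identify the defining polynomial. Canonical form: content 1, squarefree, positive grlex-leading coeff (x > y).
2*x^2 + 3*x*y - 3*y^2 - 3*x + y

1. The degree is 2 — no degree-1 curve has this shape.
2. Observable constraints: one y-axis crossing is at y = 0; one x-axis crossing is at x = 0.
3. Assembling these constraints gives the stated polynomial.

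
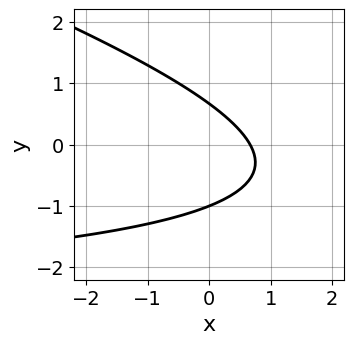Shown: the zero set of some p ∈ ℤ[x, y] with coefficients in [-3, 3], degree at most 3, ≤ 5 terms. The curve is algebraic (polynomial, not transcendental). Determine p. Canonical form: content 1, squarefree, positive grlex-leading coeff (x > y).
x*y + 3*y^2 + 3*x + y - 2

First, degree: no degree-1 curve has this shape, so deg p = 2.
Next, reading off the gridlines: it crosses the y-axis at the gridline y = -1.
Finally, together with the visible shape, these determine p as stated.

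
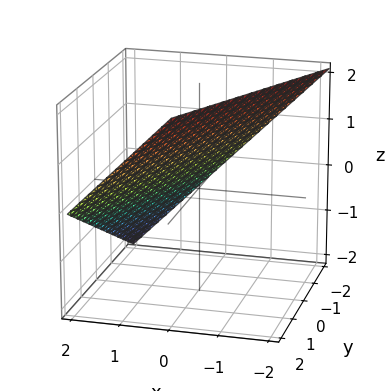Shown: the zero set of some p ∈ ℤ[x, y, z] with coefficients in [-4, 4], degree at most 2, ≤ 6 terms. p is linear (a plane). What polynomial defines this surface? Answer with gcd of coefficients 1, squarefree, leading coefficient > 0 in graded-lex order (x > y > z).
2*x - y + 2*z - 2

First, degree: every cross-section is a straight line — this is a plane, so deg p = 1.
Next, from the axis intercepts and sections: it meets the y-axis at y = -2 (among the integer gridlines); one x-axis crossing is at x = 1; one z-axis crossing is at z = 1.
Finally, fitting integer coefficients to these (and the overall shape) gives p.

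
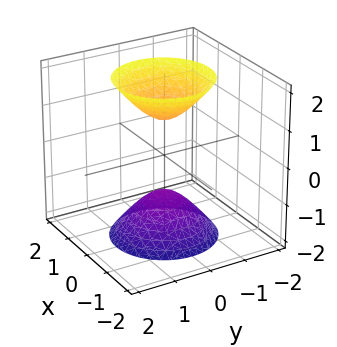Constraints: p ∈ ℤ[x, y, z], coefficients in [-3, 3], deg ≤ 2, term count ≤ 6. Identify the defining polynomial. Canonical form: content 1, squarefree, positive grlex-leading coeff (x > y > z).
(a) I count 2 distinct pieces.
(b) The degree is 2 — two sheets facing apart; a quadric.
(c) Symmetries: the surface is invariant under rotation about z: p = q(x² + y², z); mirror symmetry z ↦ −z ⇒ only even powers of z.
(d) Observable constraints: the z-axis gridline crossings are at z ∈ {-1, 1}; no y-intercept at any integer in the box.
(e) The integer polynomial consistent with all of this is the stated p.

2*x^2 + 2*y^2 - z^2 + 1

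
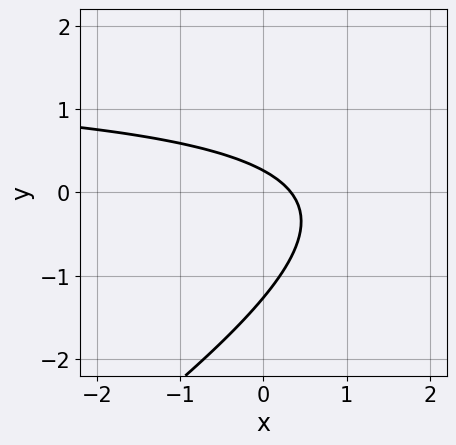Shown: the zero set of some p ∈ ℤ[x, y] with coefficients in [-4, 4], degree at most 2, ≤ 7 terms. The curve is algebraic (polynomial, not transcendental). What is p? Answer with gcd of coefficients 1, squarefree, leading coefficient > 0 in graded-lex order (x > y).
2*x*y - 3*y^2 - 3*x - 3*y + 1

First, deg p = 2. A generic line meets the curve in up to 2 points.
Finally, matching integer coefficients to the picture gives p.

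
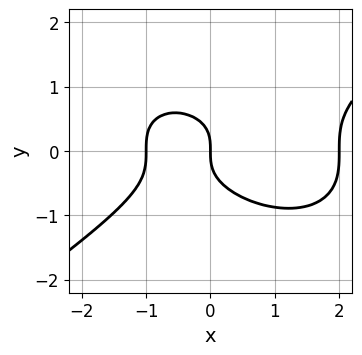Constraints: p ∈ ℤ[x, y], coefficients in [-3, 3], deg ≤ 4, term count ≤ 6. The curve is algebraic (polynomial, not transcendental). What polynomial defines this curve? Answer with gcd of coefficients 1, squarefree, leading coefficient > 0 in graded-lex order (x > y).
(a) deg p = 3.
(b) Reading off the gridlines: it crosses the y-axis at the gridline y = 0; among the integer gridlines, it crosses the x-axis at x ∈ {-1, 0, 2}.
(c) These observations pin down the coefficients.

x^3 - 3*y^3 - x^2 - 2*x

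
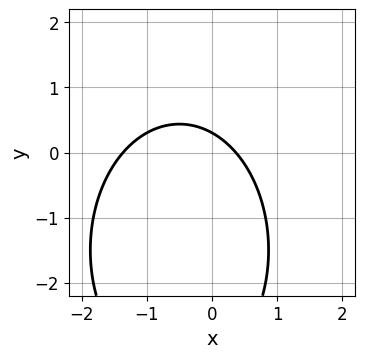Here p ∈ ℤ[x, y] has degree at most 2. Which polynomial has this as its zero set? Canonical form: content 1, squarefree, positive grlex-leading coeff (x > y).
2*x^2 + y^2 + 2*x + 3*y - 1

1. deg p = 2. A generic line meets the curve in up to 2 points.
2. Solving for integer coefficients yields p as stated.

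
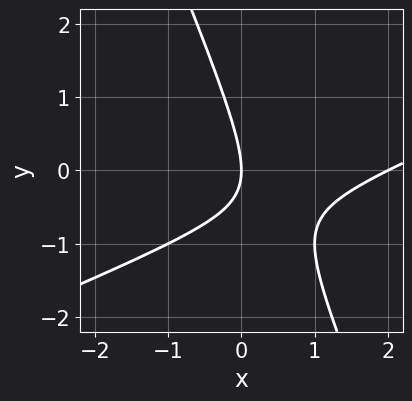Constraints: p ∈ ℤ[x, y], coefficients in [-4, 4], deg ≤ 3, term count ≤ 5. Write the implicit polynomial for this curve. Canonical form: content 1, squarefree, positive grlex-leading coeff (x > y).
x^2 - 2*x*y - y^2 - 2*x

deg p = 2.
Reading off the gridlines: the x-axis gridline crossings are at x ∈ {0, 2}; it crosses the y-axis at the gridline y = 0.
The integer polynomial consistent with all of this is the stated p.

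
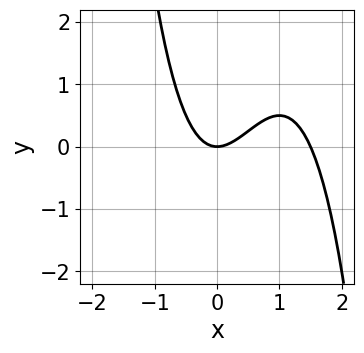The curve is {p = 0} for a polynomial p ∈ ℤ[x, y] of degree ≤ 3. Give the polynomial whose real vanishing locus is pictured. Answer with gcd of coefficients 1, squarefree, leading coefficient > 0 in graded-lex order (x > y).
2*x^3 - 3*x^2 + 2*y

1. The degree is 3 — a generic line meets the curve in up to 3 points.
2. Against the integer gridlines: it crosses the y-axis at the gridline y = 0; it meets the x-axis at x = 0 (among the integer gridlines).
3. Together with the visible shape, these determine p as stated.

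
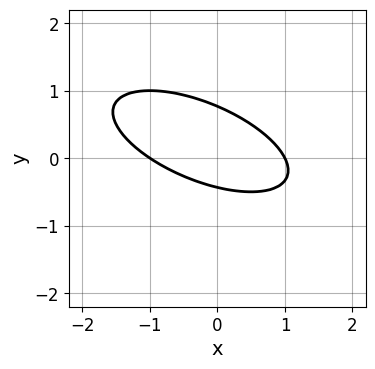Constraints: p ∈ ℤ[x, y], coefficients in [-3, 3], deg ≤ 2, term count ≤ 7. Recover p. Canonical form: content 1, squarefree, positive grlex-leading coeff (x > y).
x^2 + 2*x*y + 3*y^2 - y - 1

(a) deg p = 2. No degree-1 curve has this shape.
(b) Against the integer gridlines: the x-axis gridline crossings are at x ∈ {-1, 1}.
(c) Assembling these constraints gives the stated polynomial.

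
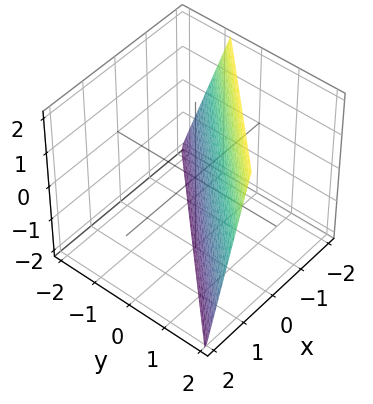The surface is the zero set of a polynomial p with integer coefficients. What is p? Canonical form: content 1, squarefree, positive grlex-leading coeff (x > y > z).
3*x - 3*y + z + 2

1. Degree: every cross-section is a straight line — this is a plane, so deg p = 1.
2. Checking where it meets the axes: one z-axis crossing is at z = -2.
3. Fitting integer coefficients to these (and the overall shape) gives p.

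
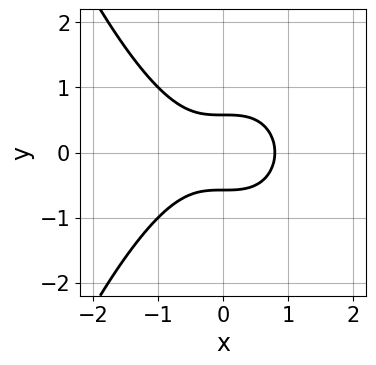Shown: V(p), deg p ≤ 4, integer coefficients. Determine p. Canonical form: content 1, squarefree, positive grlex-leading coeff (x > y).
2*x^3 + 3*y^2 - 1

deg p = 3. A generic line meets the curve in up to 3 points.
Symmetries: it's symmetric under y → −y, forcing even powers of y.
Matching integer coefficients to the picture gives p.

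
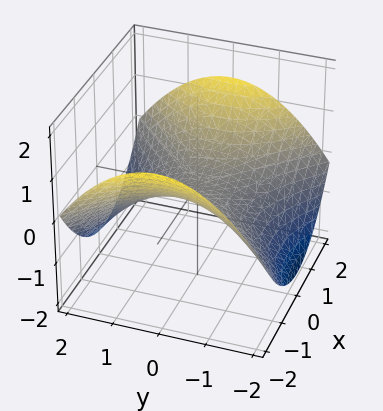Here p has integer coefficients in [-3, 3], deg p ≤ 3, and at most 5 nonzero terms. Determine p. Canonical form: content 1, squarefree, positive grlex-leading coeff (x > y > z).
1. Degree: a saddle surface; a quadric, so deg p = 2.
2. Symmetries: mirror symmetry y ↦ −y ⇒ only even powers of y; the x ↦ −x reflection is a symmetry, so x appears only in even powers.
3. From the axis intercepts and sections: it meets the y-axis at y = 0 (among the integer gridlines); one z-axis crossing is at z = 0; it meets the x-axis at x = 0 (among the integer gridlines).
4. Assembling these constraints gives the stated polynomial.

x^2 - y^2 - 3*z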